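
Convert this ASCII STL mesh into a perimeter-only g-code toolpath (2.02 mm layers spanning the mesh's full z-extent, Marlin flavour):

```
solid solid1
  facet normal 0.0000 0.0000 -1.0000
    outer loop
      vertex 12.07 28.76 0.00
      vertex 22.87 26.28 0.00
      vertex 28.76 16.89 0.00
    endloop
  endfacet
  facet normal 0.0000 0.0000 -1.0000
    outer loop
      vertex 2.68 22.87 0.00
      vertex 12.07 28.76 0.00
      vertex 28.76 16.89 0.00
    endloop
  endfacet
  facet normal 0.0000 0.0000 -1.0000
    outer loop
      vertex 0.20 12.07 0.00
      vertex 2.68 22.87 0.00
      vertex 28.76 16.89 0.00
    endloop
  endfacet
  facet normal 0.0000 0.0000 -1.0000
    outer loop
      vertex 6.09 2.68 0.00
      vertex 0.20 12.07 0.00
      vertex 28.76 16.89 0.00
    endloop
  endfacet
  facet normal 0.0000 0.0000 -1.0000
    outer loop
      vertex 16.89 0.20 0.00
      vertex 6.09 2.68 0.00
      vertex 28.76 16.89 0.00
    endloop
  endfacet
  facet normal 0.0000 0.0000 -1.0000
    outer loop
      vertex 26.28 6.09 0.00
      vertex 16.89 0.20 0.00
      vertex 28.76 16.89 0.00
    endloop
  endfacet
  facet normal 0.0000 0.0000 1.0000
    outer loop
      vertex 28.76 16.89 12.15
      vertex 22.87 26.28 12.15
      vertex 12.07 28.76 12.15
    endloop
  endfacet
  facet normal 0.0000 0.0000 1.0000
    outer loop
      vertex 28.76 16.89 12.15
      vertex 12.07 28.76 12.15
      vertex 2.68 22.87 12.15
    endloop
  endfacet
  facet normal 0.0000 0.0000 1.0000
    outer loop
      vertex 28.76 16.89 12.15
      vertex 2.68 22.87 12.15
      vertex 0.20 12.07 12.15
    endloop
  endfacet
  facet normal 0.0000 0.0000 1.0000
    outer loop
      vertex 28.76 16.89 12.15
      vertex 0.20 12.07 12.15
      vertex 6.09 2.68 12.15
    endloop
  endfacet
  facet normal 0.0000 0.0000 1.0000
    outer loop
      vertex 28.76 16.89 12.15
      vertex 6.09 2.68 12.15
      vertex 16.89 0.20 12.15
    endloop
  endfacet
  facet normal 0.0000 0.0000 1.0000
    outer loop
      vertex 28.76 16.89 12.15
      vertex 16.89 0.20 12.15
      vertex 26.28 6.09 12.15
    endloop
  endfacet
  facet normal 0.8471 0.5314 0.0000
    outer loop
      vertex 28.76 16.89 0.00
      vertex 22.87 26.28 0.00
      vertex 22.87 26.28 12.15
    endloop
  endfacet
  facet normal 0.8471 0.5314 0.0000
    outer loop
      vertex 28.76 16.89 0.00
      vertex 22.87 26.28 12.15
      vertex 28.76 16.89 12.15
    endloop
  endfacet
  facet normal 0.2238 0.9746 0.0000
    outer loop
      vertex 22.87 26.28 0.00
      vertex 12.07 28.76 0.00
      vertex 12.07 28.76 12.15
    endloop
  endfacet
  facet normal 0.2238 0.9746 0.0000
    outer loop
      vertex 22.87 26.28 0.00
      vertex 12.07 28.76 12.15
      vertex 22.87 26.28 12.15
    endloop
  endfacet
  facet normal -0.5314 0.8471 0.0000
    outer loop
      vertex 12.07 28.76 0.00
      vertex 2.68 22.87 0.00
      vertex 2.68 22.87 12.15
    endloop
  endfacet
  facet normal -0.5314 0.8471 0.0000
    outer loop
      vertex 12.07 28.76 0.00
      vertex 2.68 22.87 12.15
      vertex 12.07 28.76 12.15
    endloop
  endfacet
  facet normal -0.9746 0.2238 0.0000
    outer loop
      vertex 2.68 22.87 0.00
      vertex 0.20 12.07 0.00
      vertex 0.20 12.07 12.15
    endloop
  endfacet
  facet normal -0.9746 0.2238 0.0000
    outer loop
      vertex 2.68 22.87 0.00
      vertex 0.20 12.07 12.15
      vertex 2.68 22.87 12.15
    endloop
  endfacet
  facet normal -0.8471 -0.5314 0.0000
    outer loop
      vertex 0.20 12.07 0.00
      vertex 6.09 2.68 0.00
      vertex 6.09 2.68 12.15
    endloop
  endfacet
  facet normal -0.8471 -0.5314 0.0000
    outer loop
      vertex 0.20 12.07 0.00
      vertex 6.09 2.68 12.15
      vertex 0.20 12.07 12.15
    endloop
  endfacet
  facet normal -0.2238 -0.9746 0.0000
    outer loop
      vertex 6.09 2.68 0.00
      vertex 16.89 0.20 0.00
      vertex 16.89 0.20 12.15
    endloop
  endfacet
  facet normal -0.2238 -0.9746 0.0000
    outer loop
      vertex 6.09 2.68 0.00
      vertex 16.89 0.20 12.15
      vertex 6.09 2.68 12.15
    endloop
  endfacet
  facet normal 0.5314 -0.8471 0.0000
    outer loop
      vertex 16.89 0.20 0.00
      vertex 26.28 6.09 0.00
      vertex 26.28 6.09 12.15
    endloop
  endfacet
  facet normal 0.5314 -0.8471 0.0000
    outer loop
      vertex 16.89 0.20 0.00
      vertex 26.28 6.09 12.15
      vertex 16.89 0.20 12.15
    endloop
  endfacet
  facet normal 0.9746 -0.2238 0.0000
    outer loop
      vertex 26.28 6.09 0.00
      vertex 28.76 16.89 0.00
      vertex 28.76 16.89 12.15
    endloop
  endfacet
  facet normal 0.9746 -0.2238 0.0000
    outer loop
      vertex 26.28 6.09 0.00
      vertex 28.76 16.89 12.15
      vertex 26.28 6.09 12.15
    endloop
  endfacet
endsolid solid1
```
; perimeter-only toolpath
G21 ; units = mm
G90 ; absolute positioning
G28 ; home
; layer 1
G0 Z2.02
G0 X28.76 Y16.89
G1 X22.87 Y26.28
G1 X12.07 Y28.76
G1 X2.68 Y22.87
G1 X0.20 Y12.07
G1 X6.09 Y2.68
G1 X16.89 Y0.20
G1 X26.28 Y6.09
G1 X28.76 Y16.89
; layer 2
G0 Z4.05
G0 X28.76 Y16.89
G1 X22.87 Y26.28
G1 X12.07 Y28.76
G1 X2.68 Y22.87
G1 X0.20 Y12.07
G1 X6.09 Y2.68
G1 X16.89 Y0.20
G1 X26.28 Y6.09
G1 X28.76 Y16.89
; layer 3
G0 Z6.07
G0 X28.76 Y16.89
G1 X22.87 Y26.28
G1 X12.07 Y28.76
G1 X2.68 Y22.87
G1 X0.20 Y12.07
G1 X6.09 Y2.68
G1 X16.89 Y0.20
G1 X26.28 Y6.09
G1 X28.76 Y16.89
; layer 4
G0 Z8.10
G0 X28.76 Y16.89
G1 X22.87 Y26.28
G1 X12.07 Y28.76
G1 X2.68 Y22.87
G1 X0.20 Y12.07
G1 X6.09 Y2.68
G1 X16.89 Y0.20
G1 X26.28 Y6.09
G1 X28.76 Y16.89
; layer 5
G0 Z10.12
G0 X28.76 Y16.89
G1 X22.87 Y26.28
G1 X12.07 Y28.76
G1 X2.68 Y22.87
G1 X0.20 Y12.07
G1 X6.09 Y2.68
G1 X16.89 Y0.20
G1 X26.28 Y6.09
G1 X28.76 Y16.89
; layer 6
G0 Z12.15
G0 X28.76 Y16.89
G1 X22.87 Y26.28
G1 X12.07 Y28.76
G1 X2.68 Y22.87
G1 X0.20 Y12.07
G1 X6.09 Y2.68
G1 X16.89 Y0.20
G1 X26.28 Y6.09
G1 X28.76 Y16.89
M2 ; end

The solid is a regular 8-sided prism (a cylinder approximated with 8 flat sides), circumscribed radius ≈ 14.5 mm, height ≈ 12.2 mm. Slicing at Δz = 2.02 mm — 6 equal slices spanning the solid's height, so layer i sits at z = i·h/6 — gives 6 non-empty perimeters. Each is a 8-segment closed polygon; G0 lifts to the layer z and rapids to the start vertex, then G1 traces the edges.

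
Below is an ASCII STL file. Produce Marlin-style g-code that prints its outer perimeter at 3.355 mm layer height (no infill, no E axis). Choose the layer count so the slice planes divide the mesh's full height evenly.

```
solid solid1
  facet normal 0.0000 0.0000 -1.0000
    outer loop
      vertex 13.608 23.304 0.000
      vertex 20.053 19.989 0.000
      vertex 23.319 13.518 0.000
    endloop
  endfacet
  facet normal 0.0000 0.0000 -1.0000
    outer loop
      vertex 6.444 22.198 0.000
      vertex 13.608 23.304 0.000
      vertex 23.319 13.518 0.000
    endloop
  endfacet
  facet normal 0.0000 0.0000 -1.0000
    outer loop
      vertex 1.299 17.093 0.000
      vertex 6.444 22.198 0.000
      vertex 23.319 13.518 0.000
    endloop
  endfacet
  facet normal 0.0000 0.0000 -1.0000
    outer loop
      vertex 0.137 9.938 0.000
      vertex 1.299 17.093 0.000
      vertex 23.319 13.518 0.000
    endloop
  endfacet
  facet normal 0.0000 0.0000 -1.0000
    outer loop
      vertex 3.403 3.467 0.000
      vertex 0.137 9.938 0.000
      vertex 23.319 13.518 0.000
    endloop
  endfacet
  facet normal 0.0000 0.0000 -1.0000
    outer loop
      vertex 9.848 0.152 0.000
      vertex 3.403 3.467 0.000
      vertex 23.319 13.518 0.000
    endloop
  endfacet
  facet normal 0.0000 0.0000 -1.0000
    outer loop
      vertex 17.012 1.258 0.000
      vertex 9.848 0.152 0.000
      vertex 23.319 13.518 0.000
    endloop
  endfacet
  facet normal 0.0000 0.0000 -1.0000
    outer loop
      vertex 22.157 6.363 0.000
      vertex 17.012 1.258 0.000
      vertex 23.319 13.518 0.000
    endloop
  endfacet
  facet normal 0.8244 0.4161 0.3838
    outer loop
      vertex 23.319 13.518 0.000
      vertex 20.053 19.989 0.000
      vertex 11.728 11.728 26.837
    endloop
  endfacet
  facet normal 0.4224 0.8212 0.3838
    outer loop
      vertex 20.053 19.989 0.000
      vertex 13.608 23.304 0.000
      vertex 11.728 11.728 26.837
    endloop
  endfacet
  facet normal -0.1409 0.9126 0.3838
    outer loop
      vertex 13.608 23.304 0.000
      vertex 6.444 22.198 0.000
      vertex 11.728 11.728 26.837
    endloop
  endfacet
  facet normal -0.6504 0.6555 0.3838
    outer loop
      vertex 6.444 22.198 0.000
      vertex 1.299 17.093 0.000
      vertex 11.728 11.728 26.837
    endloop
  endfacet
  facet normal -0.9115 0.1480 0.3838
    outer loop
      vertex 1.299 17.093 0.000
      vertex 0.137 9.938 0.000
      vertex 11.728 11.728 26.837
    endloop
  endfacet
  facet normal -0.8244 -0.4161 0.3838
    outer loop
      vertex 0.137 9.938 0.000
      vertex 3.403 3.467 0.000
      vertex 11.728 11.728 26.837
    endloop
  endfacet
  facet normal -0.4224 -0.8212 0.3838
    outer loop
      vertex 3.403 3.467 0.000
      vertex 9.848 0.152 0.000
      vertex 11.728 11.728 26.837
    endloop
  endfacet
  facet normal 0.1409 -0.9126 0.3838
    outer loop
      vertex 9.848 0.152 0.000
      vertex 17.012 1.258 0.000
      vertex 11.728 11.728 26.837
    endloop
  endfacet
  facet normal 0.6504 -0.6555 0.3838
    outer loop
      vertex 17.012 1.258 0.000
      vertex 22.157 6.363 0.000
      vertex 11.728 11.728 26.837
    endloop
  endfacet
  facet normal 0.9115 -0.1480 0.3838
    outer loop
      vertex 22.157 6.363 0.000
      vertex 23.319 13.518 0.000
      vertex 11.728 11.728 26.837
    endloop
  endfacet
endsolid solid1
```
; perimeter-only toolpath
G21 ; units = mm
G90 ; absolute positioning
G28 ; home
; layer 1
G0 Z3.355
G0 X21.870 Y13.294
G1 X19.012 Y18.956
G1 X13.373 Y21.857
G1 X7.104 Y20.889
G1 X2.603 Y16.422
G1 X1.586 Y10.162
G1 X4.444 Y4.500
G1 X10.083 Y1.599
G1 X16.352 Y2.567
G1 X20.853 Y7.034
G1 X21.870 Y13.294
; layer 2
G0 Z6.709
G0 X20.421 Y13.071
G1 X17.972 Y17.924
G1 X13.138 Y20.410
G1 X7.765 Y19.580
G1 X3.906 Y15.752
G1 X3.035 Y10.386
G1 X5.484 Y5.532
G1 X10.318 Y3.046
G1 X15.691 Y3.875
G1 X19.550 Y7.704
G1 X20.421 Y13.071
; layer 3
G0 Z10.064
G0 X18.972 Y12.847
G1 X16.931 Y16.891
G1 X12.903 Y18.963
G1 X8.425 Y18.272
G1 X5.210 Y15.081
G1 X4.484 Y10.609
G1 X6.525 Y6.565
G1 X10.553 Y4.493
G1 X15.030 Y5.184
G1 X18.246 Y8.375
G1 X18.972 Y12.847
; layer 4
G0 Z13.418
G0 X17.523 Y12.623
G1 X15.890 Y15.858
G1 X12.668 Y17.516
G1 X9.086 Y16.963
G1 X6.513 Y14.410
G1 X5.933 Y10.833
G1 X7.566 Y7.598
G1 X10.788 Y5.940
G1 X14.370 Y6.493
G1 X16.942 Y9.046
G1 X17.523 Y12.623
; layer 5
G0 Z16.773
G0 X16.075 Y12.399
G1 X14.850 Y14.826
G1 X12.433 Y16.069
G1 X9.747 Y15.654
G1 X7.817 Y13.740
G1 X7.381 Y11.057
G1 X8.606 Y8.630
G1 X11.023 Y7.387
G1 X13.710 Y7.802
G1 X15.639 Y9.716
G1 X16.075 Y12.399
; layer 6
G0 Z20.128
G0 X14.626 Y12.175
G1 X13.809 Y13.793
G1 X12.198 Y14.622
G1 X10.407 Y14.345
G1 X9.121 Y13.069
G1 X8.830 Y11.280
G1 X9.647 Y9.663
G1 X11.258 Y8.834
G1 X13.049 Y9.111
G1 X14.335 Y10.387
G1 X14.626 Y12.175
; layer 7
G0 Z23.482
G0 X13.177 Y11.952
G1 X12.769 Y12.761
G1 X11.963 Y13.175
G1 X11.068 Y13.037
G1 X10.424 Y12.399
G1 X10.279 Y11.504
G1 X10.687 Y10.695
G1 X11.493 Y10.281
G1 X12.389 Y10.419
G1 X13.032 Y11.057
G1 X13.177 Y11.952
M2 ; end

The solid is a regular 10-sided pyramid, base circumscribed radius ≈ 11.7 mm, apex at z ≈ 26.8 mm. Slicing at Δz = 3.355 mm — 8 equal slices spanning the solid's height, so layer i sits at z = i·h/8 — gives 7 non-empty perimeters. Each is a 10-segment closed polygon; G0 lifts to the layer z and rapids to the start vertex, then G1 traces the edges. The cross-section shrinks linearly with z (the slice at the apex is degenerate and omitted).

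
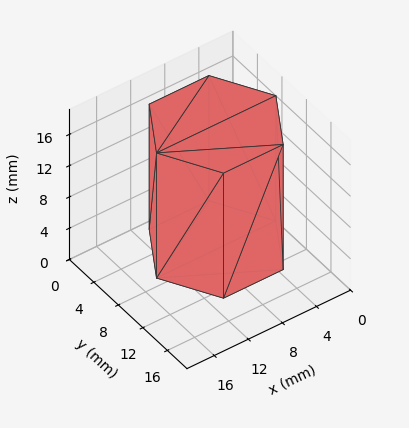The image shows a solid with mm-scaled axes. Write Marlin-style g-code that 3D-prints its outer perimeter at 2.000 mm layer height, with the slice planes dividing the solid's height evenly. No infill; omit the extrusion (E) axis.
Reading the render: the shape is a regular 6-sided prism (a cylinder approximated with 6 flat sides), circumscribed radius ≈ 7 mm, height ≈ 16 mm (dimensions read to the nearest mm from the axis ticks). For the g-code, the solid's height is divided into equal slices at the stated Δz and each level perimeter traced with G1 moves after a G0 lift.

; perimeter-only toolpath
G21 ; units = mm
G90 ; absolute positioning
G28 ; home
; layer 1
G0 Z2.000
G0 X14.000 Y7.000
G1 X10.500 Y13.062
G1 X3.500 Y13.062
G1 X0.000 Y7.000
G1 X3.500 Y0.938
G1 X10.500 Y0.938
G1 X14.000 Y7.000
; layer 2
G0 Z4.000
G0 X14.000 Y7.000
G1 X10.500 Y13.062
G1 X3.500 Y13.062
G1 X0.000 Y7.000
G1 X3.500 Y0.938
G1 X10.500 Y0.938
G1 X14.000 Y7.000
; layer 3
G0 Z6.000
G0 X14.000 Y7.000
G1 X10.500 Y13.062
G1 X3.500 Y13.062
G1 X0.000 Y7.000
G1 X3.500 Y0.938
G1 X10.500 Y0.938
G1 X14.000 Y7.000
; layer 4
G0 Z8.000
G0 X14.000 Y7.000
G1 X10.500 Y13.062
G1 X3.500 Y13.062
G1 X0.000 Y7.000
G1 X3.500 Y0.938
G1 X10.500 Y0.938
G1 X14.000 Y7.000
; layer 5
G0 Z10.000
G0 X14.000 Y7.000
G1 X10.500 Y13.062
G1 X3.500 Y13.062
G1 X0.000 Y7.000
G1 X3.500 Y0.938
G1 X10.500 Y0.938
G1 X14.000 Y7.000
; layer 6
G0 Z12.000
G0 X14.000 Y7.000
G1 X10.500 Y13.062
G1 X3.500 Y13.062
G1 X0.000 Y7.000
G1 X3.500 Y0.938
G1 X10.500 Y0.938
G1 X14.000 Y7.000
; layer 7
G0 Z14.000
G0 X14.000 Y7.000
G1 X10.500 Y13.062
G1 X3.500 Y13.062
G1 X0.000 Y7.000
G1 X3.500 Y0.938
G1 X10.500 Y0.938
G1 X14.000 Y7.000
; layer 8
G0 Z16.000
G0 X14.000 Y7.000
G1 X10.500 Y13.062
G1 X3.500 Y13.062
G1 X0.000 Y7.000
G1 X3.500 Y0.938
G1 X10.500 Y0.938
G1 X14.000 Y7.000
M2 ; end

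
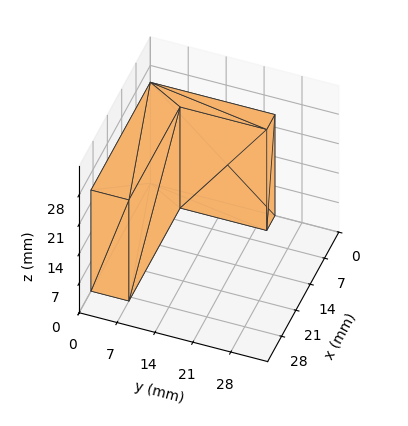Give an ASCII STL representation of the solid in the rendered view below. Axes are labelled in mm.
Reading the render: the shape is an L-shaped prism: outer 29 × 23 mm, arm thicknesses ≈ 7 mm (horizontal) and 4 mm (vertical), extruded 24 mm in z (dimensions read to the nearest mm from the axis ticks). For the STL, each face is triangulated and given an outward normal.

solid part
  facet normal 0.0000 0.0000 -1.0000
    outer loop
      vertex 29.0 7.0 0.0
      vertex 29.0 0.0 0.0
      vertex 0.0 0.0 0.0
    endloop
  endfacet
  facet normal 0.0000 0.0000 -1.0000
    outer loop
      vertex 4.0 7.0 0.0
      vertex 29.0 7.0 0.0
      vertex 0.0 0.0 0.0
    endloop
  endfacet
  facet normal 0.0000 0.0000 -1.0000
    outer loop
      vertex 4.0 23.0 0.0
      vertex 4.0 7.0 0.0
      vertex 0.0 0.0 0.0
    endloop
  endfacet
  facet normal 0.0000 0.0000 -1.0000
    outer loop
      vertex 0.0 23.0 0.0
      vertex 4.0 23.0 0.0
      vertex 0.0 0.0 0.0
    endloop
  endfacet
  facet normal 0.0000 0.0000 1.0000
    outer loop
      vertex 0.0 0.0 24.0
      vertex 29.0 0.0 24.0
      vertex 29.0 7.0 24.0
    endloop
  endfacet
  facet normal 0.0000 0.0000 1.0000
    outer loop
      vertex 0.0 0.0 24.0
      vertex 29.0 7.0 24.0
      vertex 4.0 7.0 24.0
    endloop
  endfacet
  facet normal 0.0000 0.0000 1.0000
    outer loop
      vertex 0.0 0.0 24.0
      vertex 4.0 7.0 24.0
      vertex 4.0 23.0 24.0
    endloop
  endfacet
  facet normal 0.0000 0.0000 1.0000
    outer loop
      vertex 0.0 0.0 24.0
      vertex 4.0 23.0 24.0
      vertex 0.0 23.0 24.0
    endloop
  endfacet
  facet normal 0.0000 -1.0000 0.0000
    outer loop
      vertex 0.0 0.0 0.0
      vertex 29.0 0.0 0.0
      vertex 29.0 0.0 24.0
    endloop
  endfacet
  facet normal 0.0000 -1.0000 0.0000
    outer loop
      vertex 0.0 0.0 0.0
      vertex 29.0 0.0 24.0
      vertex 0.0 0.0 24.0
    endloop
  endfacet
  facet normal 1.0000 0.0000 0.0000
    outer loop
      vertex 29.0 0.0 0.0
      vertex 29.0 7.0 0.0
      vertex 29.0 7.0 24.0
    endloop
  endfacet
  facet normal 1.0000 0.0000 0.0000
    outer loop
      vertex 29.0 0.0 0.0
      vertex 29.0 7.0 24.0
      vertex 29.0 0.0 24.0
    endloop
  endfacet
  facet normal 0.0000 1.0000 0.0000
    outer loop
      vertex 29.0 7.0 0.0
      vertex 4.0 7.0 0.0
      vertex 4.0 7.0 24.0
    endloop
  endfacet
  facet normal 0.0000 1.0000 0.0000
    outer loop
      vertex 29.0 7.0 0.0
      vertex 4.0 7.0 24.0
      vertex 29.0 7.0 24.0
    endloop
  endfacet
  facet normal 1.0000 0.0000 0.0000
    outer loop
      vertex 4.0 7.0 0.0
      vertex 4.0 23.0 0.0
      vertex 4.0 23.0 24.0
    endloop
  endfacet
  facet normal 1.0000 0.0000 0.0000
    outer loop
      vertex 4.0 7.0 0.0
      vertex 4.0 23.0 24.0
      vertex 4.0 7.0 24.0
    endloop
  endfacet
  facet normal 0.0000 1.0000 0.0000
    outer loop
      vertex 4.0 23.0 0.0
      vertex 0.0 23.0 0.0
      vertex 0.0 23.0 24.0
    endloop
  endfacet
  facet normal 0.0000 1.0000 0.0000
    outer loop
      vertex 4.0 23.0 0.0
      vertex 0.0 23.0 24.0
      vertex 4.0 23.0 24.0
    endloop
  endfacet
  facet normal -1.0000 0.0000 0.0000
    outer loop
      vertex 0.0 23.0 0.0
      vertex 0.0 0.0 0.0
      vertex 0.0 0.0 24.0
    endloop
  endfacet
  facet normal -1.0000 0.0000 0.0000
    outer loop
      vertex 0.0 23.0 0.0
      vertex 0.0 0.0 24.0
      vertex 0.0 23.0 24.0
    endloop
  endfacet
endsolid part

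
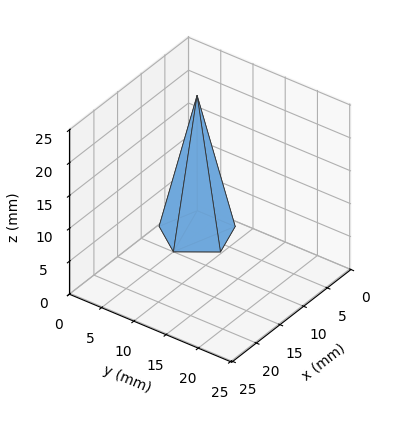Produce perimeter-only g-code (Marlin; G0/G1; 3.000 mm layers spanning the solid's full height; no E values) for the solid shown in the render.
Reading the render: the shape is a regular 5-sided pyramid, base circumscribed radius ≈ 5 mm, apex at z ≈ 21 mm (dimensions read to the nearest mm from the axis ticks). For the g-code, the solid's height is divided into equal slices at the stated Δz and each level perimeter traced with G1 moves after a G0 lift.

; perimeter-only toolpath
G21 ; units = mm
G90 ; absolute positioning
G28 ; home
; layer 1
G0 Z3.000
G0 X9.286 Y5.000
G1 X6.324 Y9.076
G1 X1.533 Y7.519
G1 X1.533 Y2.481
G1 X6.324 Y0.924
G1 X9.286 Y5.000
; layer 2
G0 Z6.000
G0 X8.571 Y5.000
G1 X6.104 Y8.396
G1 X2.111 Y7.099
G1 X2.111 Y2.901
G1 X6.104 Y1.604
G1 X8.571 Y5.000
; layer 3
G0 Z9.000
G0 X7.857 Y5.000
G1 X5.883 Y7.717
G1 X2.689 Y6.679
G1 X2.689 Y3.321
G1 X5.883 Y2.283
G1 X7.857 Y5.000
; layer 4
G0 Z12.000
G0 X7.143 Y5.000
G1 X5.662 Y7.038
G1 X3.266 Y6.260
G1 X3.266 Y3.740
G1 X5.662 Y2.962
G1 X7.143 Y5.000
; layer 5
G0 Z15.000
G0 X6.429 Y5.000
G1 X5.441 Y6.359
G1 X3.844 Y5.840
G1 X3.844 Y4.160
G1 X5.441 Y3.641
G1 X6.429 Y5.000
; layer 6
G0 Z18.000
G0 X5.714 Y5.000
G1 X5.221 Y5.679
G1 X4.422 Y5.420
G1 X4.422 Y4.580
G1 X5.221 Y4.321
G1 X5.714 Y5.000
M2 ; end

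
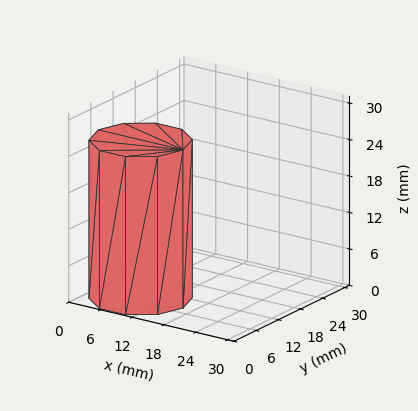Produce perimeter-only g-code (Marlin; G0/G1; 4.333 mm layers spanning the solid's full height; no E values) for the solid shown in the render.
Reading the render: the shape is a regular 10-sided prism (a cylinder approximated with 10 flat sides), circumscribed radius ≈ 8 mm, height ≈ 26 mm (dimensions read to the nearest mm from the axis ticks). For the g-code, the solid's height is divided into equal slices at the stated Δz and each level perimeter traced with G1 moves after a G0 lift.

; perimeter-only toolpath
G21 ; units = mm
G90 ; absolute positioning
G28 ; home
; layer 1
G0 Z4.333
G0 X16.000 Y8.000
G1 X14.472 Y12.702
G1 X10.472 Y15.608
G1 X5.528 Y15.608
G1 X1.528 Y12.702
G1 X0.000 Y8.000
G1 X1.528 Y3.298
G1 X5.528 Y0.392
G1 X10.472 Y0.392
G1 X14.472 Y3.298
G1 X16.000 Y8.000
; layer 2
G0 Z8.667
G0 X16.000 Y8.000
G1 X14.472 Y12.702
G1 X10.472 Y15.608
G1 X5.528 Y15.608
G1 X1.528 Y12.702
G1 X0.000 Y8.000
G1 X1.528 Y3.298
G1 X5.528 Y0.392
G1 X10.472 Y0.392
G1 X14.472 Y3.298
G1 X16.000 Y8.000
; layer 3
G0 Z13.000
G0 X16.000 Y8.000
G1 X14.472 Y12.702
G1 X10.472 Y15.608
G1 X5.528 Y15.608
G1 X1.528 Y12.702
G1 X0.000 Y8.000
G1 X1.528 Y3.298
G1 X5.528 Y0.392
G1 X10.472 Y0.392
G1 X14.472 Y3.298
G1 X16.000 Y8.000
; layer 4
G0 Z17.333
G0 X16.000 Y8.000
G1 X14.472 Y12.702
G1 X10.472 Y15.608
G1 X5.528 Y15.608
G1 X1.528 Y12.702
G1 X0.000 Y8.000
G1 X1.528 Y3.298
G1 X5.528 Y0.392
G1 X10.472 Y0.392
G1 X14.472 Y3.298
G1 X16.000 Y8.000
; layer 5
G0 Z21.667
G0 X16.000 Y8.000
G1 X14.472 Y12.702
G1 X10.472 Y15.608
G1 X5.528 Y15.608
G1 X1.528 Y12.702
G1 X0.000 Y8.000
G1 X1.528 Y3.298
G1 X5.528 Y0.392
G1 X10.472 Y0.392
G1 X14.472 Y3.298
G1 X16.000 Y8.000
; layer 6
G0 Z26.000
G0 X16.000 Y8.000
G1 X14.472 Y12.702
G1 X10.472 Y15.608
G1 X5.528 Y15.608
G1 X1.528 Y12.702
G1 X0.000 Y8.000
G1 X1.528 Y3.298
G1 X5.528 Y0.392
G1 X10.472 Y0.392
G1 X14.472 Y3.298
G1 X16.000 Y8.000
M2 ; end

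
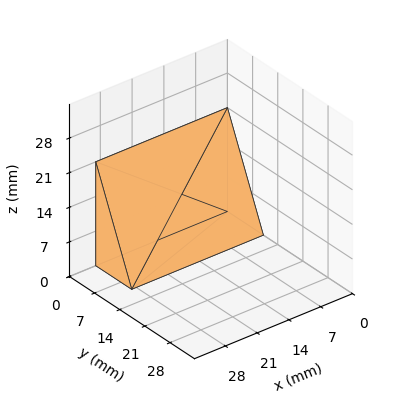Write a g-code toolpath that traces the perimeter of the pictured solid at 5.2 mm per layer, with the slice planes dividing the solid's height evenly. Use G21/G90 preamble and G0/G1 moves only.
Reading the render: the shape is a wedge (ramp): 29 × 10 mm base, rising to 21 mm along the y=0 edge and sloping linearly to z=0 at y=10 (dimensions read to the nearest mm from the axis ticks). For the g-code, the solid's height is divided into equal slices at the stated Δz and each level perimeter traced with G1 moves after a G0 lift.

; perimeter-only toolpath
G21 ; units = mm
G90 ; absolute positioning
G28 ; home
; layer 1
G0 Z5.2
G0 X0.0 Y0.0
G1 X29.0 Y0.0
G1 X29.0 Y7.5
G1 X0.0 Y7.5
G1 X0.0 Y0.0
; layer 2
G0 Z10.5
G0 X0.0 Y0.0
G1 X29.0 Y0.0
G1 X29.0 Y5.0
G1 X0.0 Y5.0
G1 X0.0 Y0.0
; layer 3
G0 Z15.8
G0 X0.0 Y0.0
G1 X29.0 Y0.0
G1 X29.0 Y2.5
G1 X0.0 Y2.5
G1 X0.0 Y0.0
M2 ; end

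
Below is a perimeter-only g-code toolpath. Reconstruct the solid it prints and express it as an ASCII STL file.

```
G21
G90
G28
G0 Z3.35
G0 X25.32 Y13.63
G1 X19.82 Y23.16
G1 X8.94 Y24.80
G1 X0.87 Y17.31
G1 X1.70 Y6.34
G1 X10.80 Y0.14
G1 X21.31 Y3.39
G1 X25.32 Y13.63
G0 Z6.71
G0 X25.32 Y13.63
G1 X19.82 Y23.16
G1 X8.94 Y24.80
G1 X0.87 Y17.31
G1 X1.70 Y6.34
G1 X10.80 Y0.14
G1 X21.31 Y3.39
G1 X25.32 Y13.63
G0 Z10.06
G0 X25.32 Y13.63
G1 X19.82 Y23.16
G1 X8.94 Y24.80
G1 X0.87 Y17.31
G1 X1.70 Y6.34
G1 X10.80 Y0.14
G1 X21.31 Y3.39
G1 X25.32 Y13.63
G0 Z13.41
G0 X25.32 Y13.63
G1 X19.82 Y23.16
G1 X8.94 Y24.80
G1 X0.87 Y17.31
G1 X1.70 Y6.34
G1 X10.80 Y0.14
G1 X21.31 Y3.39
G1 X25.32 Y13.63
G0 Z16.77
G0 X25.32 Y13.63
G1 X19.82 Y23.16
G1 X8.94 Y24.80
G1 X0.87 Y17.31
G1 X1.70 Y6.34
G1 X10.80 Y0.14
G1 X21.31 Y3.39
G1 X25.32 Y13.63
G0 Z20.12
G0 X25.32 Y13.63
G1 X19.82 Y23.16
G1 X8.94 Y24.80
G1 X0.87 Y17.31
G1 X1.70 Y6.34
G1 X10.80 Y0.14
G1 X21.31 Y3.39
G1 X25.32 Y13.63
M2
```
solid part
  facet normal 0.0000 0.0000 -1.0000
    outer loop
      vertex 8.94 24.80 0.00
      vertex 19.82 23.16 0.00
      vertex 25.32 13.63 0.00
    endloop
  endfacet
  facet normal 0.0000 0.0000 -1.0000
    outer loop
      vertex 0.87 17.31 0.00
      vertex 8.94 24.80 0.00
      vertex 25.32 13.63 0.00
    endloop
  endfacet
  facet normal 0.0000 0.0000 -1.0000
    outer loop
      vertex 1.70 6.34 0.00
      vertex 0.87 17.31 0.00
      vertex 25.32 13.63 0.00
    endloop
  endfacet
  facet normal 0.0000 0.0000 -1.0000
    outer loop
      vertex 10.80 0.14 0.00
      vertex 1.70 6.34 0.00
      vertex 25.32 13.63 0.00
    endloop
  endfacet
  facet normal 0.0000 0.0000 -1.0000
    outer loop
      vertex 21.31 3.39 0.00
      vertex 10.80 0.14 0.00
      vertex 25.32 13.63 0.00
    endloop
  endfacet
  facet normal 0.0000 0.0000 1.0000
    outer loop
      vertex 25.32 13.63 20.12
      vertex 19.82 23.16 20.12
      vertex 8.94 24.80 20.12
    endloop
  endfacet
  facet normal 0.0000 0.0000 1.0000
    outer loop
      vertex 25.32 13.63 20.12
      vertex 8.94 24.80 20.12
      vertex 0.87 17.31 20.12
    endloop
  endfacet
  facet normal 0.0000 0.0000 1.0000
    outer loop
      vertex 25.32 13.63 20.12
      vertex 0.87 17.31 20.12
      vertex 1.70 6.34 20.12
    endloop
  endfacet
  facet normal 0.0000 0.0000 1.0000
    outer loop
      vertex 25.32 13.63 20.12
      vertex 1.70 6.34 20.12
      vertex 10.80 0.14 20.12
    endloop
  endfacet
  facet normal 0.0000 0.0000 1.0000
    outer loop
      vertex 25.32 13.63 20.12
      vertex 10.80 0.14 20.12
      vertex 21.31 3.39 20.12
    endloop
  endfacet
  facet normal 0.8661 0.4999 0.0000
    outer loop
      vertex 25.32 13.63 0.00
      vertex 19.82 23.16 0.00
      vertex 19.82 23.16 20.12
    endloop
  endfacet
  facet normal 0.8661 0.4999 0.0000
    outer loop
      vertex 25.32 13.63 0.00
      vertex 19.82 23.16 20.12
      vertex 25.32 13.63 20.12
    endloop
  endfacet
  facet normal 0.1491 0.9888 0.0000
    outer loop
      vertex 19.82 23.16 0.00
      vertex 8.94 24.80 0.00
      vertex 8.94 24.80 20.12
    endloop
  endfacet
  facet normal 0.1491 0.9888 0.0000
    outer loop
      vertex 19.82 23.16 0.00
      vertex 8.94 24.80 20.12
      vertex 19.82 23.16 20.12
    endloop
  endfacet
  facet normal -0.6803 0.7330 0.0000
    outer loop
      vertex 8.94 24.80 0.00
      vertex 0.87 17.31 0.00
      vertex 0.87 17.31 20.12
    endloop
  endfacet
  facet normal -0.6803 0.7330 0.0000
    outer loop
      vertex 8.94 24.80 0.00
      vertex 0.87 17.31 20.12
      vertex 8.94 24.80 20.12
    endloop
  endfacet
  facet normal -0.9971 -0.0754 0.0000
    outer loop
      vertex 0.87 17.31 0.00
      vertex 1.70 6.34 0.00
      vertex 1.70 6.34 20.12
    endloop
  endfacet
  facet normal -0.9971 -0.0754 0.0000
    outer loop
      vertex 0.87 17.31 0.00
      vertex 1.70 6.34 20.12
      vertex 0.87 17.31 20.12
    endloop
  endfacet
  facet normal -0.5631 -0.8264 0.0000
    outer loop
      vertex 1.70 6.34 0.00
      vertex 10.80 0.14 0.00
      vertex 10.80 0.14 20.12
    endloop
  endfacet
  facet normal -0.5631 -0.8264 0.0000
    outer loop
      vertex 1.70 6.34 0.00
      vertex 10.80 0.14 20.12
      vertex 1.70 6.34 20.12
    endloop
  endfacet
  facet normal 0.2954 -0.9554 0.0000
    outer loop
      vertex 10.80 0.14 0.00
      vertex 21.31 3.39 0.00
      vertex 21.31 3.39 20.12
    endloop
  endfacet
  facet normal 0.2954 -0.9554 0.0000
    outer loop
      vertex 10.80 0.14 0.00
      vertex 21.31 3.39 20.12
      vertex 10.80 0.14 20.12
    endloop
  endfacet
  facet normal 0.9311 -0.3646 0.0000
    outer loop
      vertex 21.31 3.39 0.00
      vertex 25.32 13.63 0.00
      vertex 25.32 13.63 20.12
    endloop
  endfacet
  facet normal 0.9311 -0.3646 0.0000
    outer loop
      vertex 21.31 3.39 0.00
      vertex 25.32 13.63 20.12
      vertex 21.31 3.39 20.12
    endloop
  endfacet
endsolid part

The G0 Z moves step by Δz≈3.35 mm. Every layer's G1 loop is the same polygon, so the solid is a straight extrusion of it from z=0 to z≈20.1. Closing with flat bottom and top caps and triangulating gives 24 facets — a regular 7-sided prism (a cylinder approximated with 7 flat sides), circumscribed radius ≈ 12.7 mm, height ≈ 20.1 mm.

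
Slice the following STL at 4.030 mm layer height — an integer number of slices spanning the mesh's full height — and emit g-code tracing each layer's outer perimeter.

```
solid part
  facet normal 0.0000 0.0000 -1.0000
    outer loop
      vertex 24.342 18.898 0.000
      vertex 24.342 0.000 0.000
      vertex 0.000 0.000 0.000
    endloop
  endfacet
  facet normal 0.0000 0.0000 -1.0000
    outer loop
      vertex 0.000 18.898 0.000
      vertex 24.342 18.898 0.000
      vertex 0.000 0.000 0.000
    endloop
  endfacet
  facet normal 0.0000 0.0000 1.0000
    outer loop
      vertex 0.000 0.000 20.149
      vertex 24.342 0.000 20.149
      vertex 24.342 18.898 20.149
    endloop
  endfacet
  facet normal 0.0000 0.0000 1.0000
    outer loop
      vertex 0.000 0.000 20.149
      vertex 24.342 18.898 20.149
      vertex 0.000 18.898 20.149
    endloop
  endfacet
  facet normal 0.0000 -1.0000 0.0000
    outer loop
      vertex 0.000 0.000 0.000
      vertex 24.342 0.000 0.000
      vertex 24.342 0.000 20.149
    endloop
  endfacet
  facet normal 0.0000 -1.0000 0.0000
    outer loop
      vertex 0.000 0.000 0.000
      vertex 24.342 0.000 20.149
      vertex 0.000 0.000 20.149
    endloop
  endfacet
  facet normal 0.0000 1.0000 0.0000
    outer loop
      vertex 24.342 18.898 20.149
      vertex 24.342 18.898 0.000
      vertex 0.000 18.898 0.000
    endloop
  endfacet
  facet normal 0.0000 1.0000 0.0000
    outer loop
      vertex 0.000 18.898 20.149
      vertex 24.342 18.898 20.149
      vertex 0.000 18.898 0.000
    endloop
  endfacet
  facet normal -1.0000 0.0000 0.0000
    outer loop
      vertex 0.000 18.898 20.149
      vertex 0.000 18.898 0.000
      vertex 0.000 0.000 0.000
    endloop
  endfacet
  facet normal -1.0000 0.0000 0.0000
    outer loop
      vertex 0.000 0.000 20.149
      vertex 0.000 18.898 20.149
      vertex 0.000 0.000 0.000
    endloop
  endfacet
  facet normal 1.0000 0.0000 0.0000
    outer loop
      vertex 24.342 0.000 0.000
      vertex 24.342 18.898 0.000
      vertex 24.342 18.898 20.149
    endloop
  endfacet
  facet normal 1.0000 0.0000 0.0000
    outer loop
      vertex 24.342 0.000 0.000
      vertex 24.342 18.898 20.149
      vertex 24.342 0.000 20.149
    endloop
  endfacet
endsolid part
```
; perimeter-only toolpath
G21 ; units = mm
G90 ; absolute positioning
G28 ; home
; layer 1
G0 Z4.030
G0 X0.000 Y0.000
G1 X24.342 Y0.000
G1 X24.342 Y18.898
G1 X0.000 Y18.898
G1 X0.000 Y0.000
; layer 2
G0 Z8.060
G0 X0.000 Y0.000
G1 X24.342 Y0.000
G1 X24.342 Y18.898
G1 X0.000 Y18.898
G1 X0.000 Y0.000
; layer 3
G0 Z12.089
G0 X0.000 Y0.000
G1 X24.342 Y0.000
G1 X24.342 Y18.898
G1 X0.000 Y18.898
G1 X0.000 Y0.000
; layer 4
G0 Z16.119
G0 X0.000 Y0.000
G1 X24.342 Y0.000
G1 X24.342 Y18.898
G1 X0.000 Y18.898
G1 X0.000 Y0.000
; layer 5
G0 Z20.149
G0 X0.000 Y0.000
G1 X24.342 Y0.000
G1 X24.342 Y18.898
G1 X0.000 Y18.898
G1 X0.000 Y0.000
M2 ; end

The solid is a rectangular box, roughly 24.3 × 18.9 mm footprint and 20.1 mm tall. Slicing at Δz = 4.030 mm — 5 equal slices spanning the solid's height, so layer i sits at z = i·h/5 — gives 5 non-empty perimeters. Each is a 4-segment closed polygon; G0 lifts to the layer z and rapids to the start vertex, then G1 traces the edges.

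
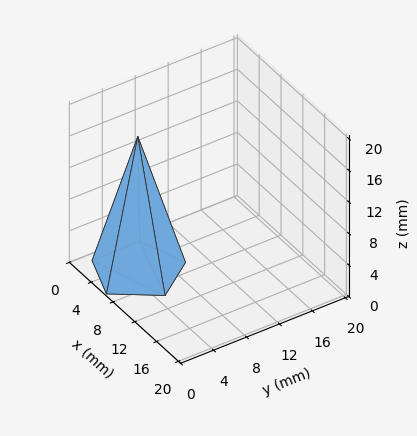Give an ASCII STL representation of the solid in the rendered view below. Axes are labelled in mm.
Reading the render: the shape is a regular 5-sided pyramid, base circumscribed radius ≈ 5 mm, apex at z ≈ 17 mm (dimensions read to the nearest mm from the axis ticks). For the STL, each face is triangulated and given an outward normal.

solid part
  facet normal 0.0000 0.0000 -1.0000
    outer loop
      vertex 1.0 7.9 0.0
      vertex 6.5 9.8 0.0
      vertex 10.0 5.0 0.0
    endloop
  endfacet
  facet normal 0.0000 0.0000 -1.0000
    outer loop
      vertex 1.0 2.1 0.0
      vertex 1.0 7.9 0.0
      vertex 10.0 5.0 0.0
    endloop
  endfacet
  facet normal 0.0000 0.0000 -1.0000
    outer loop
      vertex 6.5 0.2 0.0
      vertex 1.0 2.1 0.0
      vertex 10.0 5.0 0.0
    endloop
  endfacet
  facet normal 0.7861 0.5732 0.2312
    outer loop
      vertex 10.0 5.0 0.0
      vertex 6.5 9.8 0.0
      vertex 5.0 5.0 17.0
    endloop
  endfacet
  facet normal -0.3176 0.9195 0.2316
    outer loop
      vertex 6.5 9.8 0.0
      vertex 1.0 7.9 0.0
      vertex 5.0 5.0 17.0
    endloop
  endfacet
  facet normal -0.9734 0.0000 0.2290
    outer loop
      vertex 1.0 7.9 0.0
      vertex 1.0 2.1 0.0
      vertex 5.0 5.0 17.0
    endloop
  endfacet
  facet normal -0.3176 -0.9195 0.2316
    outer loop
      vertex 1.0 2.1 0.0
      vertex 6.5 0.2 0.0
      vertex 5.0 5.0 17.0
    endloop
  endfacet
  facet normal 0.7861 -0.5732 0.2312
    outer loop
      vertex 6.5 0.2 0.0
      vertex 10.0 5.0 0.0
      vertex 5.0 5.0 17.0
    endloop
  endfacet
endsolid part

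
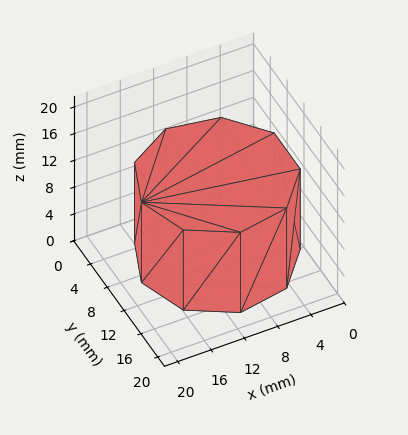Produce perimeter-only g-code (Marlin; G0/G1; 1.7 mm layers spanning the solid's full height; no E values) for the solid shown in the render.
Reading the render: the shape is a regular 9-sided prism (a cylinder approximated with 9 flat sides), circumscribed radius ≈ 9 mm, height ≈ 12 mm (dimensions read to the nearest mm from the axis ticks). For the g-code, the solid's height is divided into equal slices at the stated Δz and each level perimeter traced with G1 moves after a G0 lift.

; perimeter-only toolpath
G21 ; units = mm
G90 ; absolute positioning
G28 ; home
; layer 1
G0 Z1.7
G0 X18.0 Y9.0
G1 X15.9 Y14.8
G1 X10.6 Y17.9
G1 X4.5 Y16.8
G1 X0.5 Y12.1
G1 X0.5 Y5.9
G1 X4.5 Y1.2
G1 X10.6 Y0.1
G1 X15.9 Y3.2
G1 X18.0 Y9.0
; layer 2
G0 Z3.4
G0 X18.0 Y9.0
G1 X15.9 Y14.8
G1 X10.6 Y17.9
G1 X4.5 Y16.8
G1 X0.5 Y12.1
G1 X0.5 Y5.9
G1 X4.5 Y1.2
G1 X10.6 Y0.1
G1 X15.9 Y3.2
G1 X18.0 Y9.0
; layer 3
G0 Z5.1
G0 X18.0 Y9.0
G1 X15.9 Y14.8
G1 X10.6 Y17.9
G1 X4.5 Y16.8
G1 X0.5 Y12.1
G1 X0.5 Y5.9
G1 X4.5 Y1.2
G1 X10.6 Y0.1
G1 X15.9 Y3.2
G1 X18.0 Y9.0
; layer 4
G0 Z6.9
G0 X18.0 Y9.0
G1 X15.9 Y14.8
G1 X10.6 Y17.9
G1 X4.5 Y16.8
G1 X0.5 Y12.1
G1 X0.5 Y5.9
G1 X4.5 Y1.2
G1 X10.6 Y0.1
G1 X15.9 Y3.2
G1 X18.0 Y9.0
; layer 5
G0 Z8.6
G0 X18.0 Y9.0
G1 X15.9 Y14.8
G1 X10.6 Y17.9
G1 X4.5 Y16.8
G1 X0.5 Y12.1
G1 X0.5 Y5.9
G1 X4.5 Y1.2
G1 X10.6 Y0.1
G1 X15.9 Y3.2
G1 X18.0 Y9.0
; layer 6
G0 Z10.3
G0 X18.0 Y9.0
G1 X15.9 Y14.8
G1 X10.6 Y17.9
G1 X4.5 Y16.8
G1 X0.5 Y12.1
G1 X0.5 Y5.9
G1 X4.5 Y1.2
G1 X10.6 Y0.1
G1 X15.9 Y3.2
G1 X18.0 Y9.0
; layer 7
G0 Z12.0
G0 X18.0 Y9.0
G1 X15.9 Y14.8
G1 X10.6 Y17.9
G1 X4.5 Y16.8
G1 X0.5 Y12.1
G1 X0.5 Y5.9
G1 X4.5 Y1.2
G1 X10.6 Y0.1
G1 X15.9 Y3.2
G1 X18.0 Y9.0
M2 ; end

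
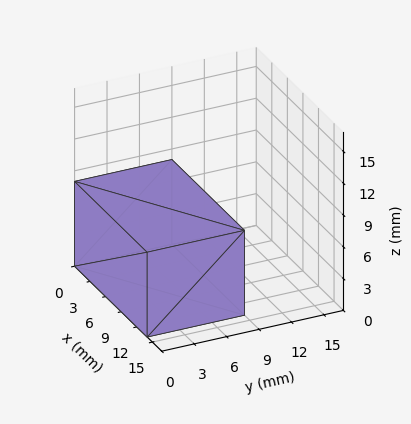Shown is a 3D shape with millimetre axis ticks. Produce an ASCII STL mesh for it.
Reading the render: the shape is a rectangular box, roughly 14 × 9 mm footprint and 8 mm tall (dimensions read to the nearest mm from the axis ticks). For the STL, each face is triangulated and given an outward normal.

solid part
  facet normal 0.0000 0.0000 -1.0000
    outer loop
      vertex 14.00 9.00 0.00
      vertex 14.00 0.00 0.00
      vertex 0.00 0.00 0.00
    endloop
  endfacet
  facet normal 0.0000 0.0000 -1.0000
    outer loop
      vertex 0.00 9.00 0.00
      vertex 14.00 9.00 0.00
      vertex 0.00 0.00 0.00
    endloop
  endfacet
  facet normal 0.0000 0.0000 1.0000
    outer loop
      vertex 0.00 0.00 8.00
      vertex 14.00 0.00 8.00
      vertex 14.00 9.00 8.00
    endloop
  endfacet
  facet normal 0.0000 0.0000 1.0000
    outer loop
      vertex 0.00 0.00 8.00
      vertex 14.00 9.00 8.00
      vertex 0.00 9.00 8.00
    endloop
  endfacet
  facet normal 0.0000 -1.0000 0.0000
    outer loop
      vertex 0.00 0.00 0.00
      vertex 14.00 0.00 0.00
      vertex 14.00 0.00 8.00
    endloop
  endfacet
  facet normal 0.0000 -1.0000 0.0000
    outer loop
      vertex 0.00 0.00 0.00
      vertex 14.00 0.00 8.00
      vertex 0.00 0.00 8.00
    endloop
  endfacet
  facet normal 0.0000 1.0000 0.0000
    outer loop
      vertex 14.00 9.00 8.00
      vertex 14.00 9.00 0.00
      vertex 0.00 9.00 0.00
    endloop
  endfacet
  facet normal 0.0000 1.0000 0.0000
    outer loop
      vertex 0.00 9.00 8.00
      vertex 14.00 9.00 8.00
      vertex 0.00 9.00 0.00
    endloop
  endfacet
  facet normal -1.0000 0.0000 0.0000
    outer loop
      vertex 0.00 9.00 8.00
      vertex 0.00 9.00 0.00
      vertex 0.00 0.00 0.00
    endloop
  endfacet
  facet normal -1.0000 0.0000 0.0000
    outer loop
      vertex 0.00 0.00 8.00
      vertex 0.00 9.00 8.00
      vertex 0.00 0.00 0.00
    endloop
  endfacet
  facet normal 1.0000 0.0000 0.0000
    outer loop
      vertex 14.00 0.00 0.00
      vertex 14.00 9.00 0.00
      vertex 14.00 9.00 8.00
    endloop
  endfacet
  facet normal 1.0000 0.0000 0.0000
    outer loop
      vertex 14.00 0.00 0.00
      vertex 14.00 9.00 8.00
      vertex 14.00 0.00 8.00
    endloop
  endfacet
endsolid part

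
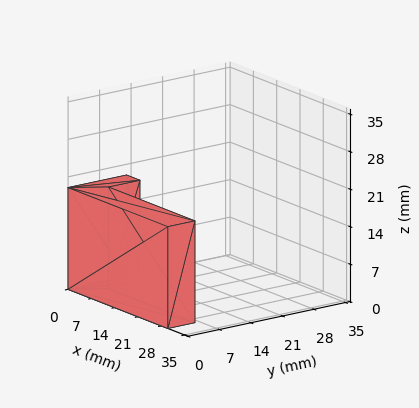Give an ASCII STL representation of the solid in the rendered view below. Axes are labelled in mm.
Reading the render: the shape is an L-shaped prism: outer 30 × 13 mm, arm thicknesses ≈ 6 mm (horizontal) and 4 mm (vertical), extruded 19 mm in z (dimensions read to the nearest mm from the axis ticks). For the STL, each face is triangulated and given an outward normal.

solid part
  facet normal 0.0000 0.0000 -1.0000
    outer loop
      vertex 30.0 6.0 0.0
      vertex 30.0 0.0 0.0
      vertex 0.0 0.0 0.0
    endloop
  endfacet
  facet normal 0.0000 0.0000 -1.0000
    outer loop
      vertex 4.0 6.0 0.0
      vertex 30.0 6.0 0.0
      vertex 0.0 0.0 0.0
    endloop
  endfacet
  facet normal 0.0000 0.0000 -1.0000
    outer loop
      vertex 4.0 13.0 0.0
      vertex 4.0 6.0 0.0
      vertex 0.0 0.0 0.0
    endloop
  endfacet
  facet normal 0.0000 0.0000 -1.0000
    outer loop
      vertex 0.0 13.0 0.0
      vertex 4.0 13.0 0.0
      vertex 0.0 0.0 0.0
    endloop
  endfacet
  facet normal 0.0000 0.0000 1.0000
    outer loop
      vertex 0.0 0.0 19.0
      vertex 30.0 0.0 19.0
      vertex 30.0 6.0 19.0
    endloop
  endfacet
  facet normal 0.0000 0.0000 1.0000
    outer loop
      vertex 0.0 0.0 19.0
      vertex 30.0 6.0 19.0
      vertex 4.0 6.0 19.0
    endloop
  endfacet
  facet normal 0.0000 0.0000 1.0000
    outer loop
      vertex 0.0 0.0 19.0
      vertex 4.0 6.0 19.0
      vertex 4.0 13.0 19.0
    endloop
  endfacet
  facet normal 0.0000 0.0000 1.0000
    outer loop
      vertex 0.0 0.0 19.0
      vertex 4.0 13.0 19.0
      vertex 0.0 13.0 19.0
    endloop
  endfacet
  facet normal 0.0000 -1.0000 0.0000
    outer loop
      vertex 0.0 0.0 0.0
      vertex 30.0 0.0 0.0
      vertex 30.0 0.0 19.0
    endloop
  endfacet
  facet normal 0.0000 -1.0000 0.0000
    outer loop
      vertex 0.0 0.0 0.0
      vertex 30.0 0.0 19.0
      vertex 0.0 0.0 19.0
    endloop
  endfacet
  facet normal 1.0000 0.0000 0.0000
    outer loop
      vertex 30.0 0.0 0.0
      vertex 30.0 6.0 0.0
      vertex 30.0 6.0 19.0
    endloop
  endfacet
  facet normal 1.0000 0.0000 0.0000
    outer loop
      vertex 30.0 0.0 0.0
      vertex 30.0 6.0 19.0
      vertex 30.0 0.0 19.0
    endloop
  endfacet
  facet normal 0.0000 1.0000 0.0000
    outer loop
      vertex 30.0 6.0 0.0
      vertex 4.0 6.0 0.0
      vertex 4.0 6.0 19.0
    endloop
  endfacet
  facet normal 0.0000 1.0000 0.0000
    outer loop
      vertex 30.0 6.0 0.0
      vertex 4.0 6.0 19.0
      vertex 30.0 6.0 19.0
    endloop
  endfacet
  facet normal 1.0000 0.0000 0.0000
    outer loop
      vertex 4.0 6.0 0.0
      vertex 4.0 13.0 0.0
      vertex 4.0 13.0 19.0
    endloop
  endfacet
  facet normal 1.0000 0.0000 0.0000
    outer loop
      vertex 4.0 6.0 0.0
      vertex 4.0 13.0 19.0
      vertex 4.0 6.0 19.0
    endloop
  endfacet
  facet normal 0.0000 1.0000 0.0000
    outer loop
      vertex 4.0 13.0 0.0
      vertex 0.0 13.0 0.0
      vertex 0.0 13.0 19.0
    endloop
  endfacet
  facet normal 0.0000 1.0000 0.0000
    outer loop
      vertex 4.0 13.0 0.0
      vertex 0.0 13.0 19.0
      vertex 4.0 13.0 19.0
    endloop
  endfacet
  facet normal -1.0000 0.0000 0.0000
    outer loop
      vertex 0.0 13.0 0.0
      vertex 0.0 0.0 0.0
      vertex 0.0 0.0 19.0
    endloop
  endfacet
  facet normal -1.0000 0.0000 0.0000
    outer loop
      vertex 0.0 13.0 0.0
      vertex 0.0 0.0 19.0
      vertex 0.0 13.0 19.0
    endloop
  endfacet
endsolid part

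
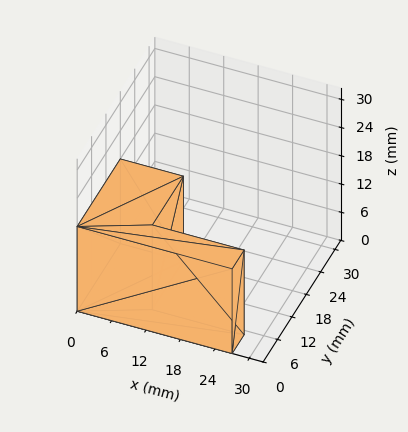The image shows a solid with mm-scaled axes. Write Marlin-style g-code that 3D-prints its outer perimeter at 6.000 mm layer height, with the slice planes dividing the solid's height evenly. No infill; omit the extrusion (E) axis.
Reading the render: the shape is an L-shaped prism: outer 27 × 18 mm, arm thicknesses ≈ 5 mm (horizontal) and 11 mm (vertical), extruded 18 mm in z (dimensions read to the nearest mm from the axis ticks). For the g-code, the solid's height is divided into equal slices at the stated Δz and each level perimeter traced with G1 moves after a G0 lift.

; perimeter-only toolpath
G21 ; units = mm
G90 ; absolute positioning
G28 ; home
; layer 1
G0 Z6.000
G0 X0.000 Y0.000
G1 X27.000 Y0.000
G1 X27.000 Y5.000
G1 X11.000 Y5.000
G1 X11.000 Y18.000
G1 X0.000 Y18.000
G1 X0.000 Y0.000
; layer 2
G0 Z12.000
G0 X0.000 Y0.000
G1 X27.000 Y0.000
G1 X27.000 Y5.000
G1 X11.000 Y5.000
G1 X11.000 Y18.000
G1 X0.000 Y18.000
G1 X0.000 Y0.000
; layer 3
G0 Z18.000
G0 X0.000 Y0.000
G1 X27.000 Y0.000
G1 X27.000 Y5.000
G1 X11.000 Y5.000
G1 X11.000 Y18.000
G1 X0.000 Y18.000
G1 X0.000 Y0.000
M2 ; end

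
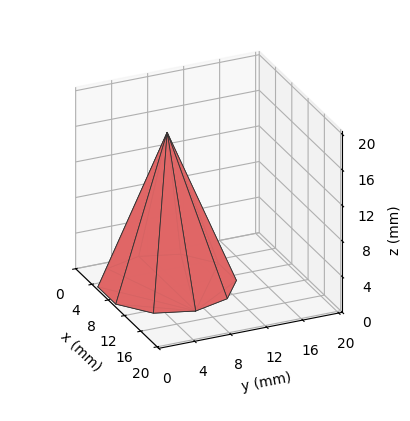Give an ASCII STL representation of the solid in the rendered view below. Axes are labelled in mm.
Reading the render: the shape is a regular 10-sided pyramid, base circumscribed radius ≈ 7 mm, apex at z ≈ 17 mm (dimensions read to the nearest mm from the axis ticks). For the STL, each face is triangulated and given an outward normal.

solid part
  facet normal 0.0000 0.0000 -1.0000
    outer loop
      vertex 9.2 13.7 0.0
      vertex 12.7 11.1 0.0
      vertex 14.0 7.0 0.0
    endloop
  endfacet
  facet normal 0.0000 0.0000 -1.0000
    outer loop
      vertex 4.8 13.7 0.0
      vertex 9.2 13.7 0.0
      vertex 14.0 7.0 0.0
    endloop
  endfacet
  facet normal 0.0000 0.0000 -1.0000
    outer loop
      vertex 1.3 11.1 0.0
      vertex 4.8 13.7 0.0
      vertex 14.0 7.0 0.0
    endloop
  endfacet
  facet normal 0.0000 0.0000 -1.0000
    outer loop
      vertex 0.0 7.0 0.0
      vertex 1.3 11.1 0.0
      vertex 14.0 7.0 0.0
    endloop
  endfacet
  facet normal 0.0000 0.0000 -1.0000
    outer loop
      vertex 1.3 2.9 0.0
      vertex 0.0 7.0 0.0
      vertex 14.0 7.0 0.0
    endloop
  endfacet
  facet normal 0.0000 0.0000 -1.0000
    outer loop
      vertex 4.8 0.3 0.0
      vertex 1.3 2.9 0.0
      vertex 14.0 7.0 0.0
    endloop
  endfacet
  facet normal 0.0000 0.0000 -1.0000
    outer loop
      vertex 9.2 0.3 0.0
      vertex 4.8 0.3 0.0
      vertex 14.0 7.0 0.0
    endloop
  endfacet
  facet normal 0.0000 0.0000 -1.0000
    outer loop
      vertex 12.7 2.9 0.0
      vertex 9.2 0.3 0.0
      vertex 14.0 7.0 0.0
    endloop
  endfacet
  facet normal 0.8873 0.2813 0.3654
    outer loop
      vertex 14.0 7.0 0.0
      vertex 12.7 11.1 0.0
      vertex 7.0 7.0 17.0
    endloop
  endfacet
  facet normal 0.5549 0.7470 0.3662
    outer loop
      vertex 12.7 11.1 0.0
      vertex 9.2 13.7 0.0
      vertex 7.0 7.0 17.0
    endloop
  endfacet
  facet normal 0.0000 0.9304 0.3667
    outer loop
      vertex 9.2 13.7 0.0
      vertex 4.8 13.7 0.0
      vertex 7.0 7.0 17.0
    endloop
  endfacet
  facet normal -0.5549 0.7470 0.3662
    outer loop
      vertex 4.8 13.7 0.0
      vertex 1.3 11.1 0.0
      vertex 7.0 7.0 17.0
    endloop
  endfacet
  facet normal -0.8873 0.2813 0.3654
    outer loop
      vertex 1.3 11.1 0.0
      vertex 0.0 7.0 0.0
      vertex 7.0 7.0 17.0
    endloop
  endfacet
  facet normal -0.8873 -0.2813 0.3654
    outer loop
      vertex 0.0 7.0 0.0
      vertex 1.3 2.9 0.0
      vertex 7.0 7.0 17.0
    endloop
  endfacet
  facet normal -0.5549 -0.7470 0.3662
    outer loop
      vertex 1.3 2.9 0.0
      vertex 4.8 0.3 0.0
      vertex 7.0 7.0 17.0
    endloop
  endfacet
  facet normal 0.0000 -0.9304 0.3667
    outer loop
      vertex 4.8 0.3 0.0
      vertex 9.2 0.3 0.0
      vertex 7.0 7.0 17.0
    endloop
  endfacet
  facet normal 0.5549 -0.7470 0.3662
    outer loop
      vertex 9.2 0.3 0.0
      vertex 12.7 2.9 0.0
      vertex 7.0 7.0 17.0
    endloop
  endfacet
  facet normal 0.8873 -0.2813 0.3654
    outer loop
      vertex 12.7 2.9 0.0
      vertex 14.0 7.0 0.0
      vertex 7.0 7.0 17.0
    endloop
  endfacet
endsolid part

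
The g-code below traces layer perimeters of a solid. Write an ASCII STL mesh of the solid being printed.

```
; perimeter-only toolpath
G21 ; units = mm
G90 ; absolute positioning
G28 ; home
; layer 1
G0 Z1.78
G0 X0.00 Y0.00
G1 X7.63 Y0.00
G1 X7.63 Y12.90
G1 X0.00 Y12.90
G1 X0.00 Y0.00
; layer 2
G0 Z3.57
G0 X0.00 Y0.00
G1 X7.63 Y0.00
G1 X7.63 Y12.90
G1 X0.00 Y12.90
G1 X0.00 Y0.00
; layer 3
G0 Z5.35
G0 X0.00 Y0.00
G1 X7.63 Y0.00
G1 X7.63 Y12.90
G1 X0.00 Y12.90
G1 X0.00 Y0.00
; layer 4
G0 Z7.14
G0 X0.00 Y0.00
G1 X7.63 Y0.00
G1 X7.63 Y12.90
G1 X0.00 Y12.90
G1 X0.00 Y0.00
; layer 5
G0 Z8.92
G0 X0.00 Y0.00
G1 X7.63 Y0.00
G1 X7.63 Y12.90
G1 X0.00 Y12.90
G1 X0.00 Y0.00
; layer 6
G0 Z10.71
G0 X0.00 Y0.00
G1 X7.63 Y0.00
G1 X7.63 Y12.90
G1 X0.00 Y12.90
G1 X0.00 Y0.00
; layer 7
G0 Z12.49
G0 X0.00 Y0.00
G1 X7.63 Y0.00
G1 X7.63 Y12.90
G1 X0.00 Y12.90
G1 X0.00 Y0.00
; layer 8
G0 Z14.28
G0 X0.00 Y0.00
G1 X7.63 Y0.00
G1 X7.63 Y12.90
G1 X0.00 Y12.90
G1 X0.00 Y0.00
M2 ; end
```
solid part
  facet normal 0.0000 0.0000 -1.0000
    outer loop
      vertex 7.63 12.90 0.00
      vertex 7.63 0.00 0.00
      vertex 0.00 0.00 0.00
    endloop
  endfacet
  facet normal 0.0000 0.0000 -1.0000
    outer loop
      vertex 0.00 12.90 0.00
      vertex 7.63 12.90 0.00
      vertex 0.00 0.00 0.00
    endloop
  endfacet
  facet normal 0.0000 0.0000 1.0000
    outer loop
      vertex 0.00 0.00 14.28
      vertex 7.63 0.00 14.28
      vertex 7.63 12.90 14.28
    endloop
  endfacet
  facet normal 0.0000 0.0000 1.0000
    outer loop
      vertex 0.00 0.00 14.28
      vertex 7.63 12.90 14.28
      vertex 0.00 12.90 14.28
    endloop
  endfacet
  facet normal 0.0000 -1.0000 0.0000
    outer loop
      vertex 0.00 0.00 0.00
      vertex 7.63 0.00 0.00
      vertex 7.63 0.00 14.28
    endloop
  endfacet
  facet normal 0.0000 -1.0000 0.0000
    outer loop
      vertex 0.00 0.00 0.00
      vertex 7.63 0.00 14.28
      vertex 0.00 0.00 14.28
    endloop
  endfacet
  facet normal 0.0000 1.0000 0.0000
    outer loop
      vertex 7.63 12.90 14.28
      vertex 7.63 12.90 0.00
      vertex 0.00 12.90 0.00
    endloop
  endfacet
  facet normal 0.0000 1.0000 0.0000
    outer loop
      vertex 0.00 12.90 14.28
      vertex 7.63 12.90 14.28
      vertex 0.00 12.90 0.00
    endloop
  endfacet
  facet normal -1.0000 0.0000 0.0000
    outer loop
      vertex 0.00 12.90 14.28
      vertex 0.00 12.90 0.00
      vertex 0.00 0.00 0.00
    endloop
  endfacet
  facet normal -1.0000 0.0000 0.0000
    outer loop
      vertex 0.00 0.00 14.28
      vertex 0.00 12.90 14.28
      vertex 0.00 0.00 0.00
    endloop
  endfacet
  facet normal 1.0000 0.0000 0.0000
    outer loop
      vertex 7.63 0.00 0.00
      vertex 7.63 12.90 0.00
      vertex 7.63 12.90 14.28
    endloop
  endfacet
  facet normal 1.0000 0.0000 0.0000
    outer loop
      vertex 7.63 0.00 0.00
      vertex 7.63 12.90 14.28
      vertex 7.63 0.00 14.28
    endloop
  endfacet
endsolid part

The G0 Z moves step by Δz≈1.78 mm. Every layer's G1 loop is the same polygon, so the solid is a straight extrusion of it from z=0 to z≈14.3. Closing with flat bottom and top caps and triangulating gives 12 facets — a rectangular box, roughly 7.63 × 12.9 mm footprint and 14.3 mm tall.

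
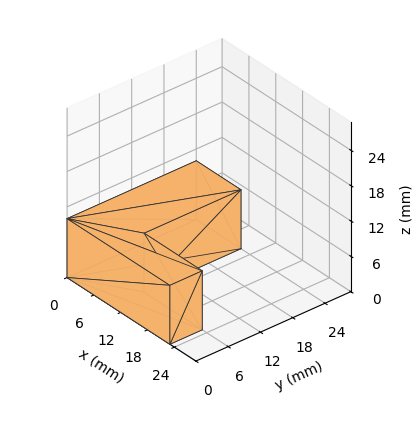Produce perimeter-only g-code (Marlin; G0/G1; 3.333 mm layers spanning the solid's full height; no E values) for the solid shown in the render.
Reading the render: the shape is an L-shaped prism: outer 23 × 24 mm, arm thicknesses ≈ 6 mm (horizontal) and 10 mm (vertical), extruded 10 mm in z (dimensions read to the nearest mm from the axis ticks). For the g-code, the solid's height is divided into equal slices at the stated Δz and each level perimeter traced with G1 moves after a G0 lift.

; perimeter-only toolpath
G21 ; units = mm
G90 ; absolute positioning
G28 ; home
; layer 1
G0 Z3.333
G0 X0.000 Y0.000
G1 X23.000 Y0.000
G1 X23.000 Y6.000
G1 X10.000 Y6.000
G1 X10.000 Y24.000
G1 X0.000 Y24.000
G1 X0.000 Y0.000
; layer 2
G0 Z6.667
G0 X0.000 Y0.000
G1 X23.000 Y0.000
G1 X23.000 Y6.000
G1 X10.000 Y6.000
G1 X10.000 Y24.000
G1 X0.000 Y24.000
G1 X0.000 Y0.000
; layer 3
G0 Z10.000
G0 X0.000 Y0.000
G1 X23.000 Y0.000
G1 X23.000 Y6.000
G1 X10.000 Y6.000
G1 X10.000 Y24.000
G1 X0.000 Y24.000
G1 X0.000 Y0.000
M2 ; end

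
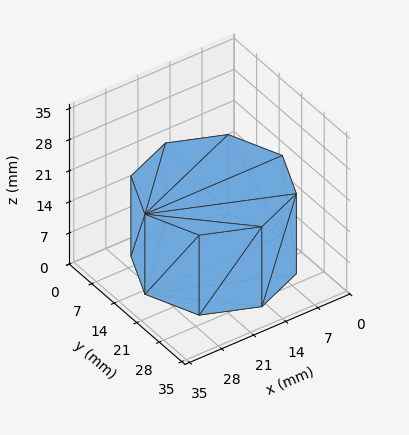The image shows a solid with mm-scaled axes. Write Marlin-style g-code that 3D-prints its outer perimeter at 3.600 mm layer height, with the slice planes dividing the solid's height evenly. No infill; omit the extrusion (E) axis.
Reading the render: the shape is a regular 8-sided prism (a cylinder approximated with 8 flat sides), circumscribed radius ≈ 15 mm, height ≈ 18 mm (dimensions read to the nearest mm from the axis ticks). For the g-code, the solid's height is divided into equal slices at the stated Δz and each level perimeter traced with G1 moves after a G0 lift.

; perimeter-only toolpath
G21 ; units = mm
G90 ; absolute positioning
G28 ; home
; layer 1
G0 Z3.600
G0 X30.000 Y15.000
G1 X25.607 Y25.607
G1 X15.000 Y30.000
G1 X4.393 Y25.607
G1 X0.000 Y15.000
G1 X4.393 Y4.393
G1 X15.000 Y0.000
G1 X25.607 Y4.393
G1 X30.000 Y15.000
; layer 2
G0 Z7.200
G0 X30.000 Y15.000
G1 X25.607 Y25.607
G1 X15.000 Y30.000
G1 X4.393 Y25.607
G1 X0.000 Y15.000
G1 X4.393 Y4.393
G1 X15.000 Y0.000
G1 X25.607 Y4.393
G1 X30.000 Y15.000
; layer 3
G0 Z10.800
G0 X30.000 Y15.000
G1 X25.607 Y25.607
G1 X15.000 Y30.000
G1 X4.393 Y25.607
G1 X0.000 Y15.000
G1 X4.393 Y4.393
G1 X15.000 Y0.000
G1 X25.607 Y4.393
G1 X30.000 Y15.000
; layer 4
G0 Z14.400
G0 X30.000 Y15.000
G1 X25.607 Y25.607
G1 X15.000 Y30.000
G1 X4.393 Y25.607
G1 X0.000 Y15.000
G1 X4.393 Y4.393
G1 X15.000 Y0.000
G1 X25.607 Y4.393
G1 X30.000 Y15.000
; layer 5
G0 Z18.000
G0 X30.000 Y15.000
G1 X25.607 Y25.607
G1 X15.000 Y30.000
G1 X4.393 Y25.607
G1 X0.000 Y15.000
G1 X4.393 Y4.393
G1 X15.000 Y0.000
G1 X25.607 Y4.393
G1 X30.000 Y15.000
M2 ; end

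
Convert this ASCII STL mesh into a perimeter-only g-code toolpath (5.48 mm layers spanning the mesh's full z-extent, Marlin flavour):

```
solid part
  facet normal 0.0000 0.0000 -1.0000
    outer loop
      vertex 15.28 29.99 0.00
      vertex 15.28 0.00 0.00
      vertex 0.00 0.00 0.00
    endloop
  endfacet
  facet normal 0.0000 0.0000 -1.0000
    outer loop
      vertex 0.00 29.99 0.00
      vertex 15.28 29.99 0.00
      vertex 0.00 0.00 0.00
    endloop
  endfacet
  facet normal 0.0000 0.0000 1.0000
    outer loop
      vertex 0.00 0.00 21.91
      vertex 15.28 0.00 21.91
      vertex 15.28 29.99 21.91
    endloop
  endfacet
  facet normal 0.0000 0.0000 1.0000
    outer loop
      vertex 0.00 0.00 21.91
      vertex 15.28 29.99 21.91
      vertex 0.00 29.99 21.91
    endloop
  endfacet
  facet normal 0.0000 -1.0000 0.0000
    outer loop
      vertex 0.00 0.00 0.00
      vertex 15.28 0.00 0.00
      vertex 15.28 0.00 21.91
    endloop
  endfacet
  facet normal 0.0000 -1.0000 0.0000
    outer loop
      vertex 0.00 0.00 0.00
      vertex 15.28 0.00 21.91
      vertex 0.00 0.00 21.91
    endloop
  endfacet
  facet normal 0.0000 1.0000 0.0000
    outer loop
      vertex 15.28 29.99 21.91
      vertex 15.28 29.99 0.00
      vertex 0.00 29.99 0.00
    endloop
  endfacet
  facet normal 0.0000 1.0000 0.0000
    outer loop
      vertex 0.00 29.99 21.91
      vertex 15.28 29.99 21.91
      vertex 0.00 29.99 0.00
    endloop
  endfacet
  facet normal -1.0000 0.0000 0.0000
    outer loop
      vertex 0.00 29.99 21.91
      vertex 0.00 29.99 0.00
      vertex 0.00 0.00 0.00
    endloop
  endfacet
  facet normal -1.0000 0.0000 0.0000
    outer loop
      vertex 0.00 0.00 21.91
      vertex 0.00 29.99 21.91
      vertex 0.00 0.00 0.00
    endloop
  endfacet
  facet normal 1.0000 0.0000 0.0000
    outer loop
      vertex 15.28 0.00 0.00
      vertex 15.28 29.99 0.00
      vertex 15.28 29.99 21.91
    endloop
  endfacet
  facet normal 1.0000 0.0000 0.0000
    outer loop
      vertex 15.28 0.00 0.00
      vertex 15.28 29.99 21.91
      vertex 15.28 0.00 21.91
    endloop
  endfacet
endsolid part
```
; perimeter-only toolpath
G21 ; units = mm
G90 ; absolute positioning
G28 ; home
; layer 1
G0 Z5.48
G0 X0.00 Y0.00
G1 X15.28 Y0.00
G1 X15.28 Y29.99
G1 X0.00 Y29.99
G1 X0.00 Y0.00
; layer 2
G0 Z10.96
G0 X0.00 Y0.00
G1 X15.28 Y0.00
G1 X15.28 Y29.99
G1 X0.00 Y29.99
G1 X0.00 Y0.00
; layer 3
G0 Z16.43
G0 X0.00 Y0.00
G1 X15.28 Y0.00
G1 X15.28 Y29.99
G1 X0.00 Y29.99
G1 X0.00 Y0.00
; layer 4
G0 Z21.91
G0 X0.00 Y0.00
G1 X15.28 Y0.00
G1 X15.28 Y29.99
G1 X0.00 Y29.99
G1 X0.00 Y0.00
M2 ; end

The solid is a rectangular box, roughly 15.3 × 30 mm footprint and 21.9 mm tall. Slicing at Δz = 5.48 mm — 4 equal slices spanning the solid's height, so layer i sits at z = i·h/4 — gives 4 non-empty perimeters. Each is a 4-segment closed polygon; G0 lifts to the layer z and rapids to the start vertex, then G1 traces the edges.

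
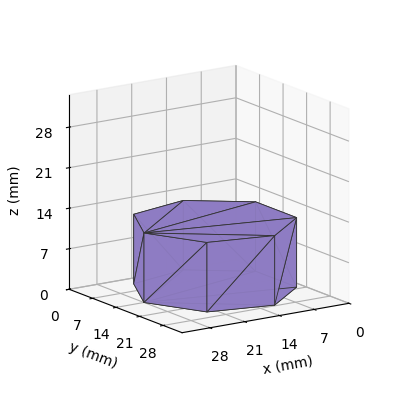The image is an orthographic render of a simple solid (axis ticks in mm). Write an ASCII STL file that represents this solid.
Reading the render: the shape is a regular 7-sided prism (a cylinder approximated with 7 flat sides), circumscribed radius ≈ 14 mm, height ≈ 12 mm (dimensions read to the nearest mm from the axis ticks). For the STL, each face is triangulated and given an outward normal.

solid part
  facet normal 0.0000 0.0000 -1.0000
    outer loop
      vertex 10.9 27.6 0.0
      vertex 22.7 24.9 0.0
      vertex 28.0 14.0 0.0
    endloop
  endfacet
  facet normal 0.0000 0.0000 -1.0000
    outer loop
      vertex 1.4 20.1 0.0
      vertex 10.9 27.6 0.0
      vertex 28.0 14.0 0.0
    endloop
  endfacet
  facet normal 0.0000 0.0000 -1.0000
    outer loop
      vertex 1.4 7.9 0.0
      vertex 1.4 20.1 0.0
      vertex 28.0 14.0 0.0
    endloop
  endfacet
  facet normal 0.0000 0.0000 -1.0000
    outer loop
      vertex 10.9 0.4 0.0
      vertex 1.4 7.9 0.0
      vertex 28.0 14.0 0.0
    endloop
  endfacet
  facet normal 0.0000 0.0000 -1.0000
    outer loop
      vertex 22.7 3.1 0.0
      vertex 10.9 0.4 0.0
      vertex 28.0 14.0 0.0
    endloop
  endfacet
  facet normal 0.0000 0.0000 1.0000
    outer loop
      vertex 28.0 14.0 12.0
      vertex 22.7 24.9 12.0
      vertex 10.9 27.6 12.0
    endloop
  endfacet
  facet normal 0.0000 0.0000 1.0000
    outer loop
      vertex 28.0 14.0 12.0
      vertex 10.9 27.6 12.0
      vertex 1.4 20.1 12.0
    endloop
  endfacet
  facet normal 0.0000 0.0000 1.0000
    outer loop
      vertex 28.0 14.0 12.0
      vertex 1.4 20.1 12.0
      vertex 1.4 7.9 12.0
    endloop
  endfacet
  facet normal 0.0000 0.0000 1.0000
    outer loop
      vertex 28.0 14.0 12.0
      vertex 1.4 7.9 12.0
      vertex 10.9 0.4 12.0
    endloop
  endfacet
  facet normal 0.0000 0.0000 1.0000
    outer loop
      vertex 28.0 14.0 12.0
      vertex 10.9 0.4 12.0
      vertex 22.7 3.1 12.0
    endloop
  endfacet
  facet normal 0.8993 0.4373 0.0000
    outer loop
      vertex 28.0 14.0 0.0
      vertex 22.7 24.9 0.0
      vertex 22.7 24.9 12.0
    endloop
  endfacet
  facet normal 0.8993 0.4373 0.0000
    outer loop
      vertex 28.0 14.0 0.0
      vertex 22.7 24.9 12.0
      vertex 28.0 14.0 12.0
    endloop
  endfacet
  facet normal 0.2230 0.9748 0.0000
    outer loop
      vertex 22.7 24.9 0.0
      vertex 10.9 27.6 0.0
      vertex 10.9 27.6 12.0
    endloop
  endfacet
  facet normal 0.2230 0.9748 0.0000
    outer loop
      vertex 22.7 24.9 0.0
      vertex 10.9 27.6 12.0
      vertex 22.7 24.9 12.0
    endloop
  endfacet
  facet normal -0.6196 0.7849 0.0000
    outer loop
      vertex 10.9 27.6 0.0
      vertex 1.4 20.1 0.0
      vertex 1.4 20.1 12.0
    endloop
  endfacet
  facet normal -0.6196 0.7849 0.0000
    outer loop
      vertex 10.9 27.6 0.0
      vertex 1.4 20.1 12.0
      vertex 10.9 27.6 12.0
    endloop
  endfacet
  facet normal -1.0000 0.0000 0.0000
    outer loop
      vertex 1.4 20.1 0.0
      vertex 1.4 7.9 0.0
      vertex 1.4 7.9 12.0
    endloop
  endfacet
  facet normal -1.0000 0.0000 0.0000
    outer loop
      vertex 1.4 20.1 0.0
      vertex 1.4 7.9 12.0
      vertex 1.4 20.1 12.0
    endloop
  endfacet
  facet normal -0.6196 -0.7849 0.0000
    outer loop
      vertex 1.4 7.9 0.0
      vertex 10.9 0.4 0.0
      vertex 10.9 0.4 12.0
    endloop
  endfacet
  facet normal -0.6196 -0.7849 0.0000
    outer loop
      vertex 1.4 7.9 0.0
      vertex 10.9 0.4 12.0
      vertex 1.4 7.9 12.0
    endloop
  endfacet
  facet normal 0.2230 -0.9748 0.0000
    outer loop
      vertex 10.9 0.4 0.0
      vertex 22.7 3.1 0.0
      vertex 22.7 3.1 12.0
    endloop
  endfacet
  facet normal 0.2230 -0.9748 0.0000
    outer loop
      vertex 10.9 0.4 0.0
      vertex 22.7 3.1 12.0
      vertex 10.9 0.4 12.0
    endloop
  endfacet
  facet normal 0.8993 -0.4373 0.0000
    outer loop
      vertex 22.7 3.1 0.0
      vertex 28.0 14.0 0.0
      vertex 28.0 14.0 12.0
    endloop
  endfacet
  facet normal 0.8993 -0.4373 0.0000
    outer loop
      vertex 22.7 3.1 0.0
      vertex 28.0 14.0 12.0
      vertex 22.7 3.1 12.0
    endloop
  endfacet
endsolid part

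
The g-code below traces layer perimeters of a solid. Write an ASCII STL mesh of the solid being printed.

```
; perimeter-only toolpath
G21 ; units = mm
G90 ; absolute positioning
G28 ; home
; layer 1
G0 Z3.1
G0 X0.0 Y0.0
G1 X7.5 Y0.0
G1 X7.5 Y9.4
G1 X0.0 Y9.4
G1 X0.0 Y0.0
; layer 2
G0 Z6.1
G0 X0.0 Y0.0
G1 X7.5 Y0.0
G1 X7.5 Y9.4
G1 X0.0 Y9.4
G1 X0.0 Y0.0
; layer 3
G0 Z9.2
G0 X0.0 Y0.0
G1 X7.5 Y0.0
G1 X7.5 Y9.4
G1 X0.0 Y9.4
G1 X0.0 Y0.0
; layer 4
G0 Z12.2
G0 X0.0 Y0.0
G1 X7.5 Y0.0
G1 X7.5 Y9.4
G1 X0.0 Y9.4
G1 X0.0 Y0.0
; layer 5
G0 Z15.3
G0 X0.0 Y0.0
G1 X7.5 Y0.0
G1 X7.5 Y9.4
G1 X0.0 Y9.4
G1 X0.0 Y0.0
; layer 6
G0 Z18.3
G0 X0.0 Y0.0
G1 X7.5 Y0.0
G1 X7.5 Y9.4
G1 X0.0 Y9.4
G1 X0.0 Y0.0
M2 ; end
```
solid part
  facet normal 0.0000 0.0000 -1.0000
    outer loop
      vertex 7.5 9.4 0.0
      vertex 7.5 0.0 0.0
      vertex 0.0 0.0 0.0
    endloop
  endfacet
  facet normal 0.0000 0.0000 -1.0000
    outer loop
      vertex 0.0 9.4 0.0
      vertex 7.5 9.4 0.0
      vertex 0.0 0.0 0.0
    endloop
  endfacet
  facet normal 0.0000 0.0000 1.0000
    outer loop
      vertex 0.0 0.0 18.3
      vertex 7.5 0.0 18.3
      vertex 7.5 9.4 18.3
    endloop
  endfacet
  facet normal 0.0000 0.0000 1.0000
    outer loop
      vertex 0.0 0.0 18.3
      vertex 7.5 9.4 18.3
      vertex 0.0 9.4 18.3
    endloop
  endfacet
  facet normal 0.0000 -1.0000 0.0000
    outer loop
      vertex 0.0 0.0 0.0
      vertex 7.5 0.0 0.0
      vertex 7.5 0.0 18.3
    endloop
  endfacet
  facet normal 0.0000 -1.0000 0.0000
    outer loop
      vertex 0.0 0.0 0.0
      vertex 7.5 0.0 18.3
      vertex 0.0 0.0 18.3
    endloop
  endfacet
  facet normal 0.0000 1.0000 0.0000
    outer loop
      vertex 7.5 9.4 18.3
      vertex 7.5 9.4 0.0
      vertex 0.0 9.4 0.0
    endloop
  endfacet
  facet normal 0.0000 1.0000 0.0000
    outer loop
      vertex 0.0 9.4 18.3
      vertex 7.5 9.4 18.3
      vertex 0.0 9.4 0.0
    endloop
  endfacet
  facet normal -1.0000 0.0000 0.0000
    outer loop
      vertex 0.0 9.4 18.3
      vertex 0.0 9.4 0.0
      vertex 0.0 0.0 0.0
    endloop
  endfacet
  facet normal -1.0000 0.0000 0.0000
    outer loop
      vertex 0.0 0.0 18.3
      vertex 0.0 9.4 18.3
      vertex 0.0 0.0 0.0
    endloop
  endfacet
  facet normal 1.0000 0.0000 0.0000
    outer loop
      vertex 7.5 0.0 0.0
      vertex 7.5 9.4 0.0
      vertex 7.5 9.4 18.3
    endloop
  endfacet
  facet normal 1.0000 0.0000 0.0000
    outer loop
      vertex 7.5 0.0 0.0
      vertex 7.5 9.4 18.3
      vertex 7.5 0.0 18.3
    endloop
  endfacet
endsolid part

The G0 Z moves step by Δz≈3.1 mm. Every layer's G1 loop is the same polygon, so the solid is a straight extrusion of it from z=0 to z≈18.3. Closing with flat bottom and top caps and triangulating gives 12 facets — a rectangular box, roughly 7.5 × 9.4 mm footprint and 18.3 mm tall.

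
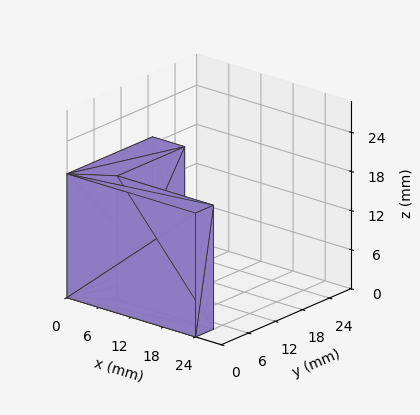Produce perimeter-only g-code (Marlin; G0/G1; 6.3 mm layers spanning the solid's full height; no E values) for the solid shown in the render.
Reading the render: the shape is an L-shaped prism: outer 24 × 19 mm, arm thicknesses ≈ 4 mm (horizontal) and 6 mm (vertical), extruded 19 mm in z (dimensions read to the nearest mm from the axis ticks). For the g-code, the solid's height is divided into equal slices at the stated Δz and each level perimeter traced with G1 moves after a G0 lift.

; perimeter-only toolpath
G21 ; units = mm
G90 ; absolute positioning
G28 ; home
; layer 1
G0 Z6.3
G0 X0.0 Y0.0
G1 X24.0 Y0.0
G1 X24.0 Y4.0
G1 X6.0 Y4.0
G1 X6.0 Y19.0
G1 X0.0 Y19.0
G1 X0.0 Y0.0
; layer 2
G0 Z12.7
G0 X0.0 Y0.0
G1 X24.0 Y0.0
G1 X24.0 Y4.0
G1 X6.0 Y4.0
G1 X6.0 Y19.0
G1 X0.0 Y19.0
G1 X0.0 Y0.0
; layer 3
G0 Z19.0
G0 X0.0 Y0.0
G1 X24.0 Y0.0
G1 X24.0 Y4.0
G1 X6.0 Y4.0
G1 X6.0 Y19.0
G1 X0.0 Y19.0
G1 X0.0 Y0.0
M2 ; end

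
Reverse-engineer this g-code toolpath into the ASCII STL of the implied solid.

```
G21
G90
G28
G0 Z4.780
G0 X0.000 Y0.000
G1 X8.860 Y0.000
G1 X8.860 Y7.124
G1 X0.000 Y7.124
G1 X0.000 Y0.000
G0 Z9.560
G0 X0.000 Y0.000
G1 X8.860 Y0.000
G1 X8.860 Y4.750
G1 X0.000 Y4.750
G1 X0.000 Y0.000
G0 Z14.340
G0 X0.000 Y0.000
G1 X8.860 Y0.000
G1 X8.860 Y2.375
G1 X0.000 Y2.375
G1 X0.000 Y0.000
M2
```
solid part
  facet normal 0.0000 0.0000 -1.0000
    outer loop
      vertex 8.860 9.499 0.000
      vertex 8.860 0.000 0.000
      vertex 0.000 0.000 0.000
    endloop
  endfacet
  facet normal 0.0000 0.0000 -1.0000
    outer loop
      vertex 0.000 9.499 0.000
      vertex 8.860 9.499 0.000
      vertex 0.000 0.000 0.000
    endloop
  endfacet
  facet normal 0.0000 -1.0000 0.0000
    outer loop
      vertex 0.000 0.000 0.000
      vertex 8.860 0.000 0.000
      vertex 8.860 0.000 19.120
    endloop
  endfacet
  facet normal 0.0000 -1.0000 0.0000
    outer loop
      vertex 0.000 0.000 0.000
      vertex 8.860 0.000 19.120
      vertex 0.000 0.000 19.120
    endloop
  endfacet
  facet normal 0.0000 0.8956 0.4449
    outer loop
      vertex 0.000 0.000 19.120
      vertex 8.860 0.000 19.120
      vertex 8.860 9.499 0.000
    endloop
  endfacet
  facet normal 0.0000 0.8956 0.4449
    outer loop
      vertex 0.000 0.000 19.120
      vertex 8.860 9.499 0.000
      vertex 0.000 9.499 0.000
    endloop
  endfacet
  facet normal -1.0000 0.0000 0.0000
    outer loop
      vertex 0.000 0.000 19.120
      vertex 0.000 9.499 0.000
      vertex 0.000 0.000 0.000
    endloop
  endfacet
  facet normal 1.0000 0.0000 0.0000
    outer loop
      vertex 8.860 0.000 0.000
      vertex 8.860 9.499 0.000
      vertex 8.860 0.000 19.120
    endloop
  endfacet
endsolid part

The G0 Z moves step by Δz≈4.780 mm. The G1 loops shrink linearly with z, so the solid tapers from its base footprint up to z≈19.1. Closing with a flat bottom cap and the tapered top and triangulating gives 8 facets — a wedge (ramp): 8.86 × 9.5 mm base, rising to 19.1 mm along the y=0 edge and sloping linearly to z=0 at y=9.5.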